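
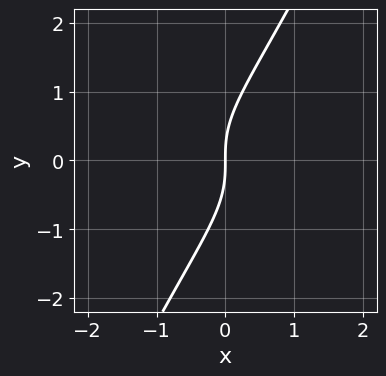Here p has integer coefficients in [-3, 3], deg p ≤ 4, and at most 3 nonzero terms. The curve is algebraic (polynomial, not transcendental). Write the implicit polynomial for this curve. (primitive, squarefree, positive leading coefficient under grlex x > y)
1. The degree is 3 — no degree-2 curve has this shape.
2. Observable constraints: it meets the y-axis at y = 0 (among the integer gridlines); it crosses the x-axis at the gridline x = 0.
3. Fitting integer coefficients to these (and the overall shape) gives p.

2*x*y^2 - y^3 + 2*x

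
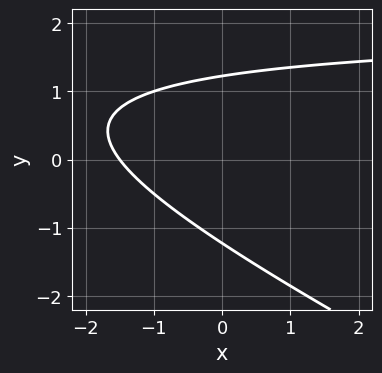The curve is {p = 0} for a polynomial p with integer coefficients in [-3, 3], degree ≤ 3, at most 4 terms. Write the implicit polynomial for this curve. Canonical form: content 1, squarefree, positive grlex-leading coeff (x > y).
(a) Degree: the shape is more complex than any degree-1 curve, so deg p = 2.
(b) Matching integer coefficients to the picture gives p.

x*y + 2*y^2 - 2*x - 3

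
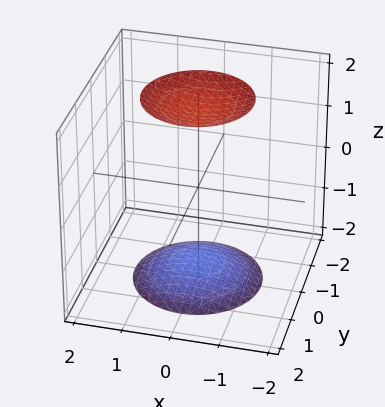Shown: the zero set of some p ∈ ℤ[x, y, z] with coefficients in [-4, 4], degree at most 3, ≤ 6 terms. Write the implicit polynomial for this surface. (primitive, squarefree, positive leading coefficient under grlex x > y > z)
x^2 + y^2 - z^2 + 3

The picture has 2 separate pieces. Treating them together as one polynomial.
deg p = 2. Two sheets facing apart; a quadric.
Symmetries: rotational symmetry about the z-axis ⇒ p depends on x, y only through x² + y²; the z ↦ −z reflection is a symmetry, so z appears only in even powers.
Observable constraints: it misses every integer gridline on the x-axis; a circular section at z = 2 has radius exactly 1.
Solving for integer coefficients yields p as stated.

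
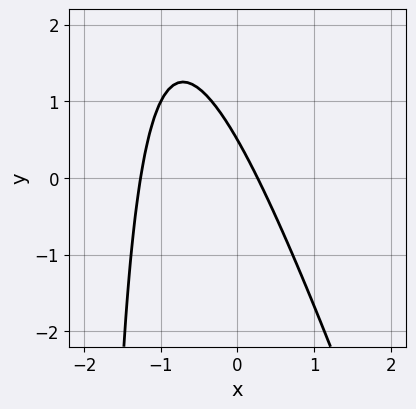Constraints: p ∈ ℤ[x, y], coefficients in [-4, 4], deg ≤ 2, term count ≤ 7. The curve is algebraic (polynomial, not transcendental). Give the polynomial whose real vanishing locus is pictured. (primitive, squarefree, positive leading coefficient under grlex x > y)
3*x^2 + x*y + 3*x + 2*y - 1

(a) Degree: no degree-1 curve has this shape, so deg p = 2.
(b) Matching integer coefficients to the picture gives p.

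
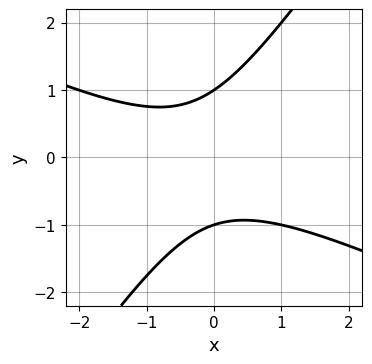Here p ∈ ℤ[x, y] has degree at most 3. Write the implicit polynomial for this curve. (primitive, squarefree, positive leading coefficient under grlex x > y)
2*x^2 + 3*x*y - 3*y^2 + x + 3

First, degree: a generic line meets the curve in up to 2 points, so deg p = 2.
Next, from the visible intercepts: the y-axis gridline crossings are at y ∈ {-1, 1}; the curve avoids every integer x-axis point in the box.
Finally, solving for integer coefficients yields p as stated.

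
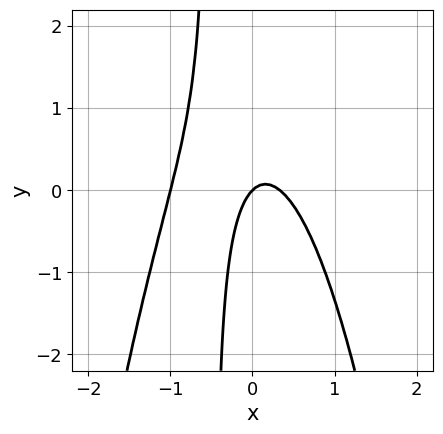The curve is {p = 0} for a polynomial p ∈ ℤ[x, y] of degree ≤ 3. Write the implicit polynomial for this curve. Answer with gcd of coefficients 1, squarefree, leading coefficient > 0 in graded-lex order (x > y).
3*x^3 + 2*x^2 + 2*x*y - x + y

1. Degree: no degree-2 curve has this shape, so deg p = 3.
2. From the visible intercepts: it crosses the y-axis at the gridline y = 0; among the integer gridlines, it crosses the x-axis at x ∈ {-1, 0}.
3. Matching integer coefficients to the picture gives p.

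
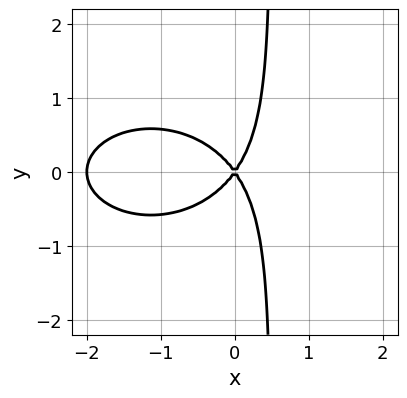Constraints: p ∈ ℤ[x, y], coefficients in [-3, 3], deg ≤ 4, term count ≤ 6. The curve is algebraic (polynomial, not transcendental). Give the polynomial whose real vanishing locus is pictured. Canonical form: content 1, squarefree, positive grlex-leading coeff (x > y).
x^3 + 2*x*y^2 + 2*x^2 - y^2

1. Degree: the shape is more complex than any degree-2 curve, so deg p = 3.
2. Symmetries: the y ↦ −y reflection is a symmetry, so y appears only in even powers.
3. Checking where it meets the axes: one y-axis crossing is at y = 0; the x-axis gridline crossings are at x ∈ {-2, 0}.
4. Matching integer coefficients to the picture gives p.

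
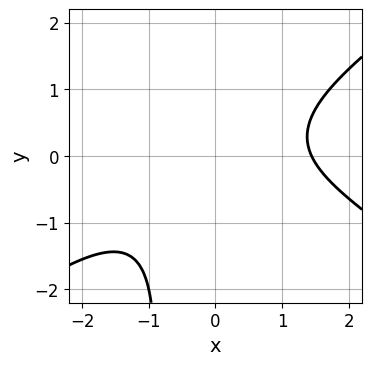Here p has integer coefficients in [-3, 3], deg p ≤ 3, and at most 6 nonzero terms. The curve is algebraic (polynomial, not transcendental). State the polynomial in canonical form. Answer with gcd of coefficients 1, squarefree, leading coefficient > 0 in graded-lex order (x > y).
x^3 - 2*x*y^2 + 2*x*y - 2*y^2 - 3

First, deg p = 3. A generic line meets the curve in up to 3 points.
Then, checking where it meets the axes: it misses every integer gridline on the y-axis.
Finally, solving for integer coefficients yields p as stated.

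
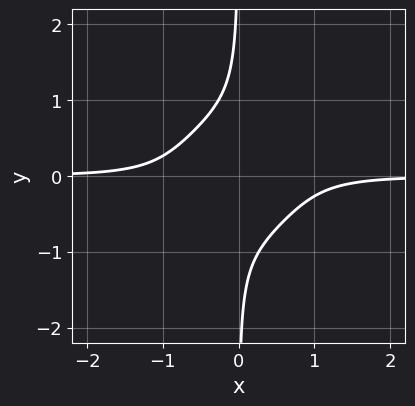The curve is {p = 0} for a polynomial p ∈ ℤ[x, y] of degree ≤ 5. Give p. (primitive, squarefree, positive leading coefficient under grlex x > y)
3*x^3*y - 2*x^2*y^2 + 3*x*y^3 + 1

First, deg p = 4. A generic line meets the curve in up to 4 points.
Next, observable constraints: the curve avoids every integer y-axis point in the box; it misses every integer gridline on the x-axis.
Finally, together with the visible shape, these determine p as stated.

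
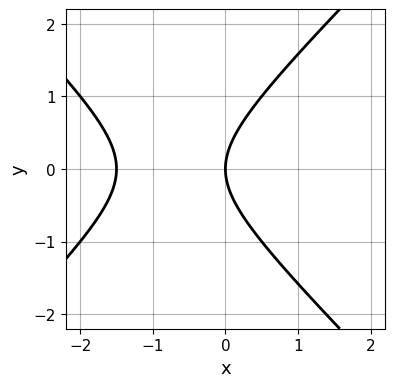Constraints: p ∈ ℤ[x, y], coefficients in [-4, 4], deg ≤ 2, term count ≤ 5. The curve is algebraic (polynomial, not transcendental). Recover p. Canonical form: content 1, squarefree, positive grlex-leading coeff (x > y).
(a) The degree is 2 — no degree-1 curve has this shape.
(b) Symmetries: it's symmetric under y → −y, forcing even powers of y.
(c) Reading off the gridlines: one y-axis crossing is at y = 0; one x-axis crossing is at x = 0.
(d) Fitting integer coefficients to these (and the overall shape) gives p.

2*x^2 - 2*y^2 + 3*x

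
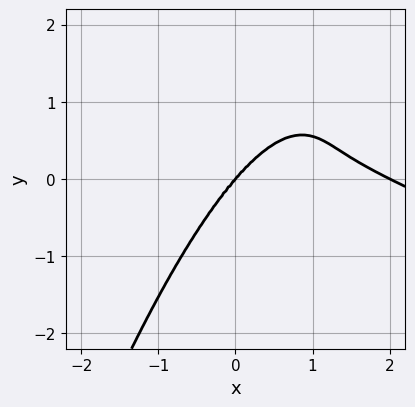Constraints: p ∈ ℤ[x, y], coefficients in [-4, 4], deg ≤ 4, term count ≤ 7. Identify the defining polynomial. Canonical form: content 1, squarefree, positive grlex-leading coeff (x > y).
x^4 + 2*x^3*y - 2*x^3 - 2*x*y^2 + 3*y^3

First, degree: no degree-3 curve has this shape, so deg p = 4.
Then, from the axis intercepts and sections: it crosses the y-axis at the gridline y = 0; among the integer gridlines, it crosses the x-axis at x ∈ {0, 2}.
Finally, assembling these constraints gives the stated polynomial.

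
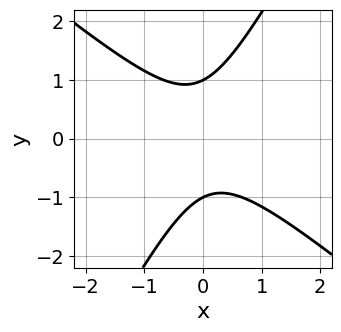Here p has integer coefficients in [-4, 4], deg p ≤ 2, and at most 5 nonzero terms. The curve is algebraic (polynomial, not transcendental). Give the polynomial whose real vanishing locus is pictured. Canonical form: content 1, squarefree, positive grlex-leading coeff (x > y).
3*x^2 + 2*x*y - 2*y^2 + 2

(a) deg p = 2. No degree-1 curve has this shape.
(b) Checking where it meets the axes: the y-axis gridline crossings are at y ∈ {-1, 1}; it misses every integer gridline on the x-axis.
(c) Putting this together gives p.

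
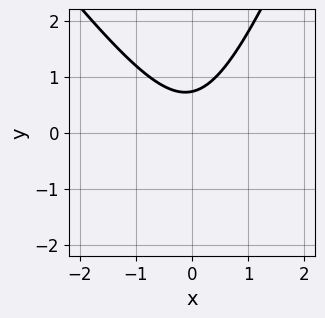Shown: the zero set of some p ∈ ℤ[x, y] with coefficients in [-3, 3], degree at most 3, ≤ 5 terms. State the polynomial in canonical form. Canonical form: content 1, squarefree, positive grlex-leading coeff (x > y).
3*x^2 + x*y - y^2 - 2*y + 2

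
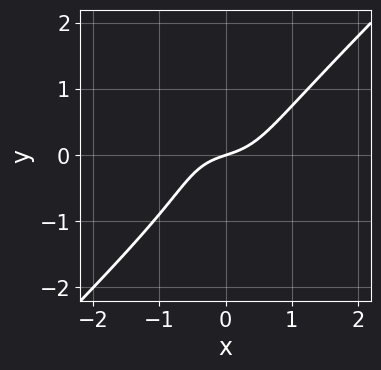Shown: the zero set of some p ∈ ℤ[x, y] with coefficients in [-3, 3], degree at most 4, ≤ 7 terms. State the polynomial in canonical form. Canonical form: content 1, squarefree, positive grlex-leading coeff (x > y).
3*x^3 - 3*y^3 - y^2 + x - 3*y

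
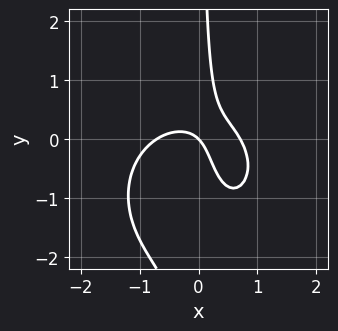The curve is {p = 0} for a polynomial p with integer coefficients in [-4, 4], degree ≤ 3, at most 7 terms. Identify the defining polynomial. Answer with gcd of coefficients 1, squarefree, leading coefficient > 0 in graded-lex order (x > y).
(a) Degree: no degree-2 curve has this shape, so deg p = 3.
(b) Checking where it meets the axes: one x-axis crossing is at x = 0; one y-axis crossing is at y = 0.
(c) Matching integer coefficients to the picture gives p.

2*x^3 + 2*x*y^2 + 3*x*y - x - y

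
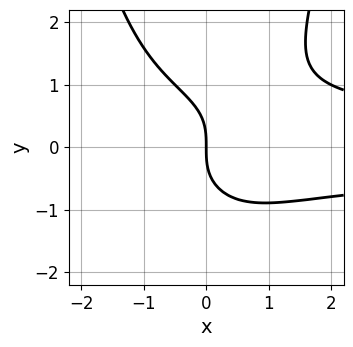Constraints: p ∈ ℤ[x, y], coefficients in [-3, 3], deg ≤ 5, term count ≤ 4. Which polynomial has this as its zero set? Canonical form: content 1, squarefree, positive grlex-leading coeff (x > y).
(a) deg p = 4. No degree-3 curve has this shape.
(b) Observable constraints: it meets the y-axis at y = 0 (among the integer gridlines); one x-axis crossing is at x = 0.
(c) Solving for integer coefficients yields p as stated.

2*x^2*y^2 - 2*y^3 - 3*x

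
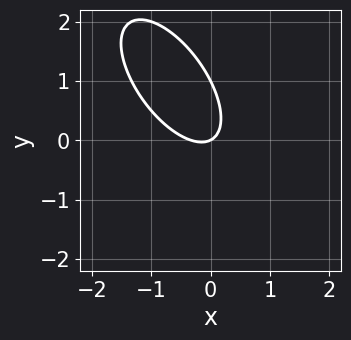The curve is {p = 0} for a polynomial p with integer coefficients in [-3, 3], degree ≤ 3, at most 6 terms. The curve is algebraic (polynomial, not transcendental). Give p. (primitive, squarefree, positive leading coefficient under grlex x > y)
3*x^2 + 3*x*y + 2*y^2 + x - 2*y

First, deg p = 2.
Next, from the axis intercepts and sections: among the integer gridlines, it crosses the y-axis at y ∈ {0, 1}; it meets the x-axis at x = 0 (among the integer gridlines).
Finally, solving for integer coefficients yields p as stated.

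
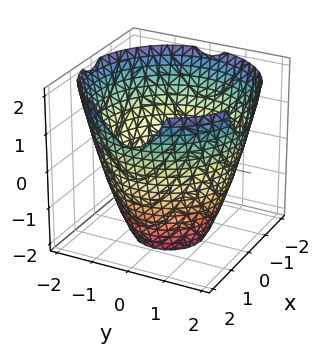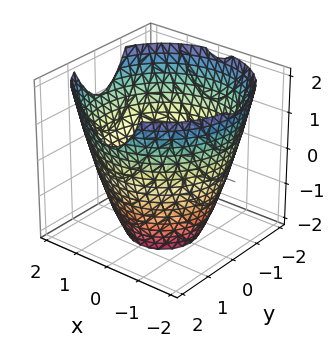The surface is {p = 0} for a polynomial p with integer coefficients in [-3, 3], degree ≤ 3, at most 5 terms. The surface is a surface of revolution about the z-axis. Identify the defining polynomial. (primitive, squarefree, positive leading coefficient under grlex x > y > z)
First, deg p = 2. The shape is more complex than any degree-1 surface.
Next, by symmetry, every cross-section ⟂ z is a circle, so x, y appear only via x² + y².
Then, from the axis intercepts and sections: a circular section at z = 0 has radius between 1 and 2; it misses every integer gridline on the z-axis.
Finally, the integer polynomial consistent with all of this is the stated p.

x^2 + y^2 - z - 3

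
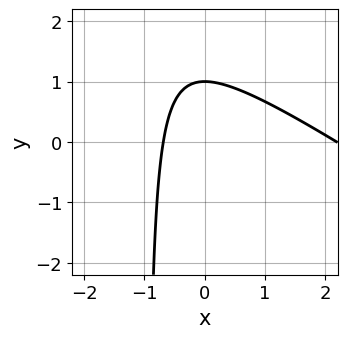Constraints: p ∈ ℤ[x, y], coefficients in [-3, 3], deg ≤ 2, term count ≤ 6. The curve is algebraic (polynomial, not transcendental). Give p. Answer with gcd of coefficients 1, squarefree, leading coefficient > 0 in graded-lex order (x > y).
2*x^2 + 3*x*y - 3*x + 3*y - 3

1. deg p = 2. No degree-1 curve has this shape.
2. From the axis intercepts and sections: one y-axis crossing is at y = 1.
3. These observations pin down the coefficients.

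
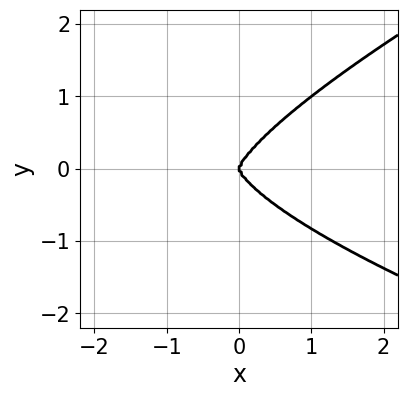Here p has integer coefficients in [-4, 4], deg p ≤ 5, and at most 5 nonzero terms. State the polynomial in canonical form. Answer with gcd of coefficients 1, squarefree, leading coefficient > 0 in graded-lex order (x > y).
x*y^3 - 3*y^4 + 2*x^3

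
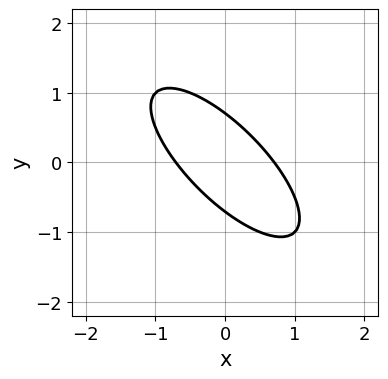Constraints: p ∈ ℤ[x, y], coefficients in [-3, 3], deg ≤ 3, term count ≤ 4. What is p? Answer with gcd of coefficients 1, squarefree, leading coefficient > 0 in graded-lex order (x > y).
2*x^2 + 3*x*y + 2*y^2 - 1

1. The degree is 2 — the shape is more complex than any degree-1 curve.
2. Solving for integer coefficients yields p as stated.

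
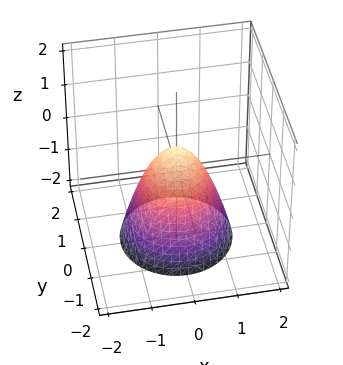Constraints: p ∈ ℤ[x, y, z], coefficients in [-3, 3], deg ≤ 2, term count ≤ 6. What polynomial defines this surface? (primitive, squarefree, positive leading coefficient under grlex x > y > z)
Degree: a generic line meets the surface in up to 2 points, so deg p = 2.
Symmetries: rotational symmetry about the z-axis ⇒ p depends on x, y only through x² + y².
Reading off the gridlines: a circular section at z = 0 has radius between 0 and 1.
Solving for integer coefficients yields p as stated.

3*x^2 + 3*y^2 + 2*z - 1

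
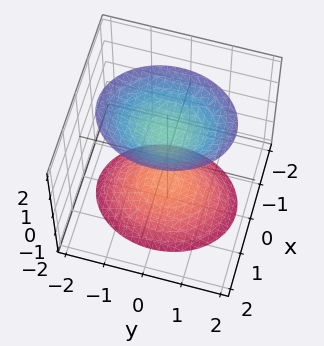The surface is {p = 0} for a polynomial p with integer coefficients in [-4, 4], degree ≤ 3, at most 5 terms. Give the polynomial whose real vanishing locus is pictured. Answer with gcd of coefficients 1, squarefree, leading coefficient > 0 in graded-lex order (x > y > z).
First, the picture has 2 separate pieces.
Next, deg p = 2.
Next, symmetries: mirror symmetry x ↦ −x ⇒ only even powers of x; it's symmetric under y → −y, forcing even powers of y; mirror symmetry z ↦ −z ⇒ only even powers of z.
Then, from the axis intercepts and sections: no x-intercept at any integer in the box; no y-intercept at any integer in the box.
Finally, the integer polynomial consistent with all of this is the stated p.

3*x^2 + 2*y^2 - 2*z^2 + 3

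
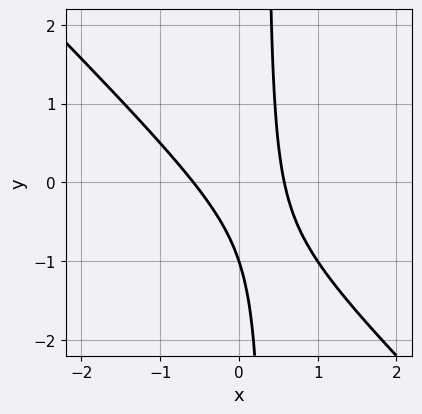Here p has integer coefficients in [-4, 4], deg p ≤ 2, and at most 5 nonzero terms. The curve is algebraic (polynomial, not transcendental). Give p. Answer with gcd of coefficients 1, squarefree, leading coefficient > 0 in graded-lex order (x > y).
3*x^2 + 3*x*y - y - 1

First, degree: no degree-1 curve has this shape, so deg p = 2.
Next, reading off the gridlines: it meets the y-axis at y = -1 (among the integer gridlines).
Finally, putting this together gives p.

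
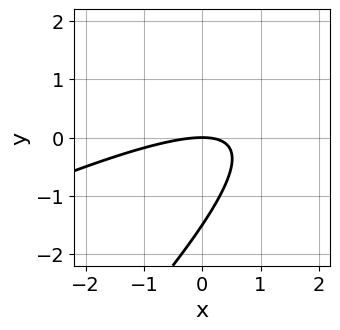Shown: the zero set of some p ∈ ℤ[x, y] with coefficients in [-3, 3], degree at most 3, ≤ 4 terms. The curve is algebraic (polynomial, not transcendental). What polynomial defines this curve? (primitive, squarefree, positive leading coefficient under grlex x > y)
(a) Degree: the shape is more complex than any degree-1 curve, so deg p = 2.
(b) Against the integer gridlines: one x-axis crossing is at x = 0; it meets the y-axis at y = 0 (among the integer gridlines).
(c) Assembling these constraints gives the stated polynomial.

x^2 - 3*x*y + 2*y^2 + 3*y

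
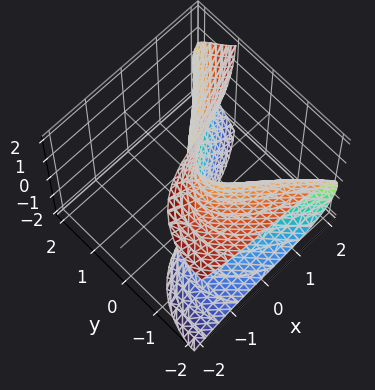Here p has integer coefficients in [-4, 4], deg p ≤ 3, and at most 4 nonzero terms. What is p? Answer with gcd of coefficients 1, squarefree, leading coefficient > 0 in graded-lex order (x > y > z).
1. The degree is 3 — the shape is more complex than any degree-2 surface.
2. Reading off the gridlines: one x-axis crossing is at x = 0; one y-axis crossing is at y = 0; every point of the z-axis in the box is on the surface.
3. These observations pin down the coefficients.

x^3 - 3*y*z^2 - 3*y^2 + 3*x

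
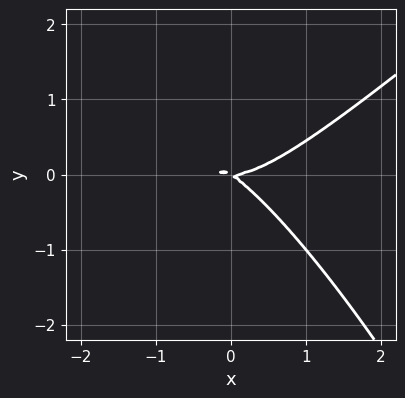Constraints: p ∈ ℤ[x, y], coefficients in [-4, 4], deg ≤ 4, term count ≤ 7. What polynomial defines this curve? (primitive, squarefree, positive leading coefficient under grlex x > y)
2*x^3 - 2*x*y^2 - y^3 - 2*x*y - 3*y^2

deg p = 3.
Against the integer gridlines: one y-axis crossing is at y = 0; it meets the x-axis at x = 0 (among the integer gridlines).
Together with the visible shape, these determine p as stated.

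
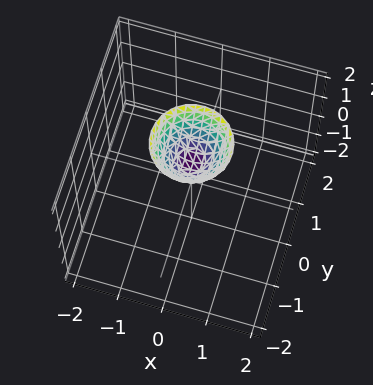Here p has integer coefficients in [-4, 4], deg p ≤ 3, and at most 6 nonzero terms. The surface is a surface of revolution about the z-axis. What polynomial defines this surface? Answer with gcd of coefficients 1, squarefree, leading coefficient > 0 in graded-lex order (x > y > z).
3*x^2 + 3*y^2 - 2*z + 2

(a) Degree: a generic line meets the surface in up to 2 points, so deg p = 2.
(b) By symmetry, the z-axis is an axis of rotation, so x and y enter only as x² + y².
(c) Checking where it meets the axes: the surface avoids every integer y-axis point in the box; one z-axis crossing is at z = 1.
(d) Together with the visible shape, these determine p as stated.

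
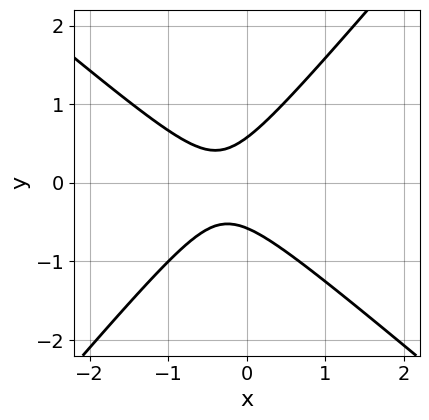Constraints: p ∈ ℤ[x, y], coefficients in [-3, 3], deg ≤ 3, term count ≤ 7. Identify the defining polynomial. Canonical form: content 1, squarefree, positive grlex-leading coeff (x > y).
(a) deg p = 2.
(b) Observable constraints: the curve avoids every integer x-axis point in the box.
(c) These observations pin down the coefficients.

3*x^2 + x*y - 3*y^2 + 2*x + 1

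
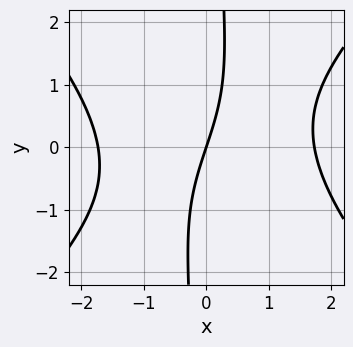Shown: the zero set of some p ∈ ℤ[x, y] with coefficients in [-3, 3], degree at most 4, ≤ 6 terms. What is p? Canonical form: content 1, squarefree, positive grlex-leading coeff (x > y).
Degree: a generic line meets the curve in up to 3 points, so deg p = 3.
Against the integer gridlines: it crosses the x-axis at the gridline x = 0; it meets the y-axis at y = 0 (among the integer gridlines).
Putting this together gives p.

x^3 - x*y^2 - 3*x + y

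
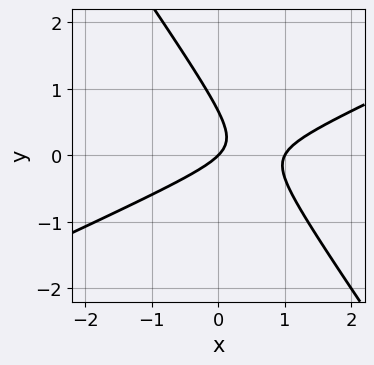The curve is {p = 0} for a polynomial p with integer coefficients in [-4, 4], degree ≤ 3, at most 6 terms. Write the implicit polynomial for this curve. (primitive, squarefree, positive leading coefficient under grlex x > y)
2*x^2 - 3*x*y - 3*y^2 - 2*x + 2*y

1. Degree: no degree-1 curve has this shape, so deg p = 2.
2. Observable constraints: the x-axis gridline crossings are at x ∈ {0, 1}; one y-axis crossing is at y = 0.
3. Together with the visible shape, these determine p as stated.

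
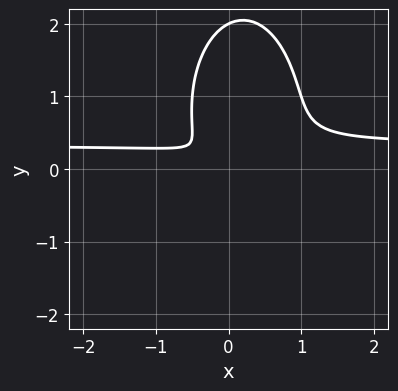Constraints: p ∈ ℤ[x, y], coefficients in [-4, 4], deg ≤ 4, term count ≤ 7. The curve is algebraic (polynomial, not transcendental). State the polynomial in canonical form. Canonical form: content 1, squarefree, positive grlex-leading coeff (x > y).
First, the degree is 3 — the shape is more complex than any degree-2 curve.
Then, checking where it meets the axes: it meets the y-axis at y = 2 (among the integer gridlines).
Finally, these observations pin down the coefficients.

3*x^2*y + y^3 - x^2 - x*y - 2*y^2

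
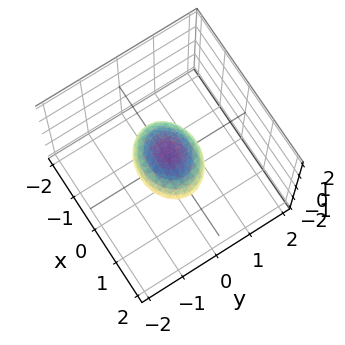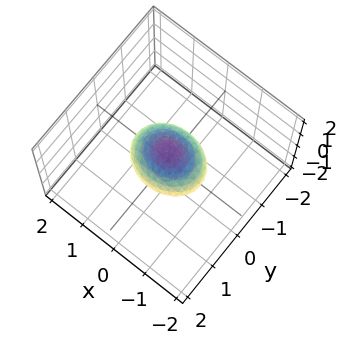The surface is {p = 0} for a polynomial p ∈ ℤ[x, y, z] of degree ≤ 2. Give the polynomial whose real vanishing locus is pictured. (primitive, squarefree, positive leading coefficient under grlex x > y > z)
2*x^2 + 3*y^2 + 3*z^2 - 2

Degree: a closed, bounded, convex surface; a quadric, so deg p = 2.
Symmetries: mirror symmetry x ↦ −x ⇒ only even powers of x; it's symmetric under z → −z, forcing even powers of z; it's symmetric under y → −y, forcing even powers of y.
Observable constraints: the x-axis gridline crossings are at x ∈ {-1, 1}.
Assembling these constraints gives the stated polynomial.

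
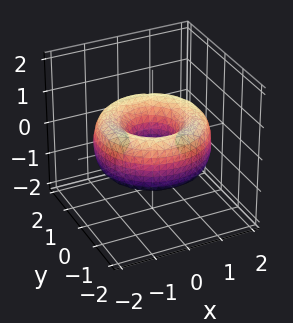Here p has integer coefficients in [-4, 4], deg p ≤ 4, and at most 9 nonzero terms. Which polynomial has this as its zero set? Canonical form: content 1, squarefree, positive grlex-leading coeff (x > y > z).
deg p = 4. The shape is more complex than any degree-3 surface.
Symmetries: the surface is invariant under rotation about z: p = q(x² + y², z).
From the visible intercepts: a circular section at z = 0 has radius between 0 and 1; the surface avoids every integer z-axis point in the box.
Solving for integer coefficients yields p as stated.

x^4 + 2*x^2*y^2 + y^4 - 3*x^2 - 3*y^2 + 2*z^2 + 1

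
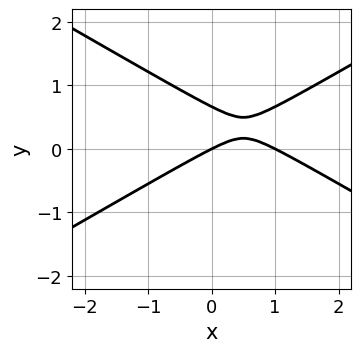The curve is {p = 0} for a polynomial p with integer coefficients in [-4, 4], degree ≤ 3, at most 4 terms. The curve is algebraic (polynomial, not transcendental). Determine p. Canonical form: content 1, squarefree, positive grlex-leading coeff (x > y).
x^2 - 3*y^2 - x + 2*y

(a) Degree: the shape is more complex than any degree-1 curve, so deg p = 2.
(b) Observable constraints: it meets the y-axis at y = 0 (among the integer gridlines); the x-axis gridline crossings are at x ∈ {0, 1}.
(c) Putting this together gives p.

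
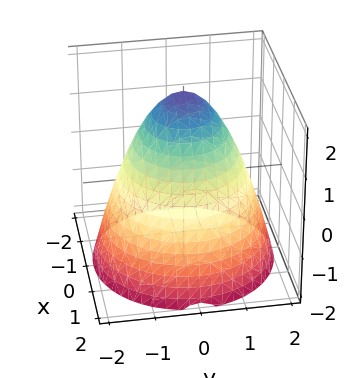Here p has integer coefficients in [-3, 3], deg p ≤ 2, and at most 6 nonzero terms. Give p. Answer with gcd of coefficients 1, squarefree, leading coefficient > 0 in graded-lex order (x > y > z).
x^2 + y^2 + z - 2

First, the degree is 2 — the shape is more complex than any degree-1 surface.
Next, by symmetry, every cross-section ⟂ z is a circle, so x, y appear only via x² + y².
Next, checking where it meets the axes: a circular section at z = 1 has radius exactly 1; one z-axis crossing is at z = 2.
Finally, together with the visible shape, these determine p as stated.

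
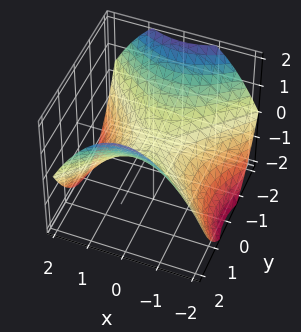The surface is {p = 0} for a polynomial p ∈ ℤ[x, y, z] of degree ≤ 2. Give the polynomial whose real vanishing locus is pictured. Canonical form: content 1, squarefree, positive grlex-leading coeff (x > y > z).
x^2 - y^2 + 2*z

First, degree: a saddle surface; a quadric, so deg p = 2.
Next, symmetries: the x ↦ −x reflection is a symmetry, so x appears only in even powers; the y ↦ −y reflection is a symmetry, so y appears only in even powers.
Then, from the visible intercepts: it meets the y-axis at y = 0 (among the integer gridlines); it crosses the z-axis at the gridline z = 0.
Finally, the integer polynomial consistent with all of this is the stated p.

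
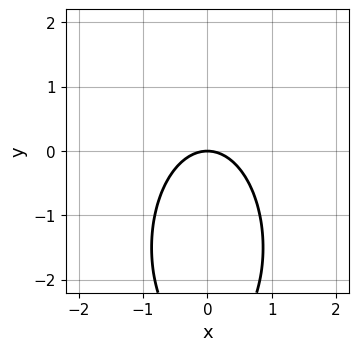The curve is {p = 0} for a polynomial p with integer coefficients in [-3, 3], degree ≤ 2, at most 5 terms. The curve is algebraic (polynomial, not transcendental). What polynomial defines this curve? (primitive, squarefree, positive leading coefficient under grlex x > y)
3*x^2 + y^2 + 3*y

1. deg p = 2. The shape is more complex than any degree-1 curve.
2. Symmetries: mirror symmetry x ↦ −x ⇒ only even powers of x.
3. Checking where it meets the axes: it crosses the x-axis at the gridline x = 0; it meets the y-axis at y = 0 (among the integer gridlines).
4. Assembling these constraints gives the stated polynomial.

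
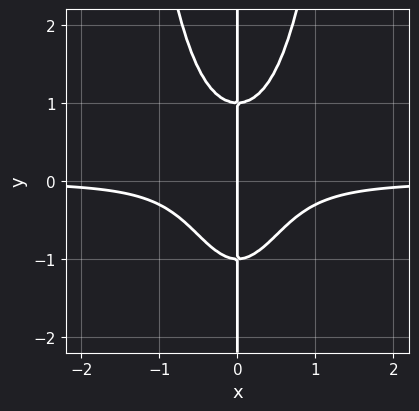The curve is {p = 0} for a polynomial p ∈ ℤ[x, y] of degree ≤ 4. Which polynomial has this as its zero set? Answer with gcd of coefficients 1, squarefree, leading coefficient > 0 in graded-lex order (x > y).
3*x^3*y - x*y^2 + x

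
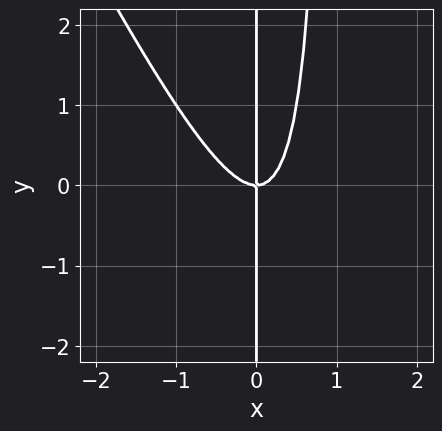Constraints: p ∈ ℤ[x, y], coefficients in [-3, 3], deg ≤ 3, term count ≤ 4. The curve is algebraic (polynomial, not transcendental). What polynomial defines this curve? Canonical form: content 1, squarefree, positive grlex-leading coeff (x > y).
2*x^3 + x^2*y - x*y

(a) deg p = 3. No degree-2 curve has this shape.
(b) Against the integer gridlines: it meets the x-axis at x = 0 (among the integer gridlines); the visible y-axis segment lies entirely on the curve.
(c) Solving for integer coefficients yields p as stated.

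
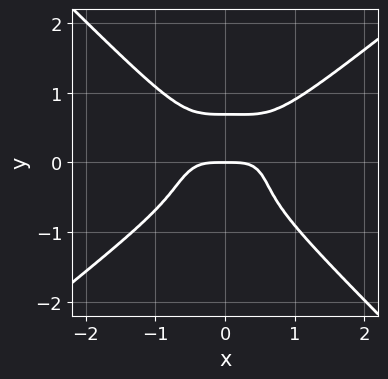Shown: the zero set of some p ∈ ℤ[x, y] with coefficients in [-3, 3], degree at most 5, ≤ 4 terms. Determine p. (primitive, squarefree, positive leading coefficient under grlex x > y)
First, the degree is 4 — a generic line meets the curve in up to 4 points.
Then, from the visible intercepts: it meets the x-axis at x = 0 (among the integer gridlines); it meets the y-axis at y = 0 (among the integer gridlines).
Finally, matching integer coefficients to the picture gives p.

2*x^4 - x^3*y - 3*y^4 + y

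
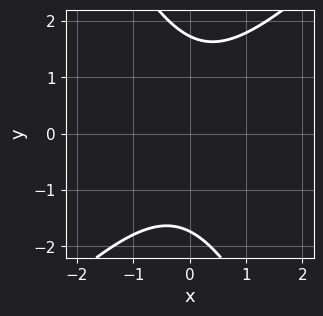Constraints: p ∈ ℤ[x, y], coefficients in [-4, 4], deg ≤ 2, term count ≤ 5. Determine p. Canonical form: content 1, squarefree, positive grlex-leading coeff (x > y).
2*x^2 - x*y - y^2 + 3

First, deg p = 2.
Next, observable constraints: no x-intercept at any integer in the box.
Finally, these observations pin down the coefficients.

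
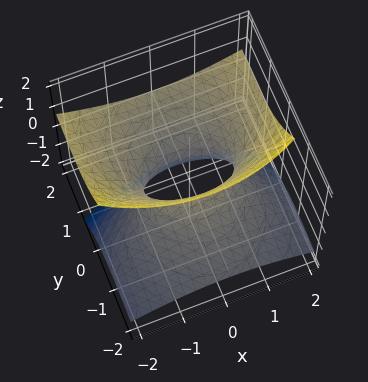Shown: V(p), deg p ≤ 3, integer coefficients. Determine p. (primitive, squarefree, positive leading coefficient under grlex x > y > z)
(a) Degree: the shape is more complex than any degree-1 surface, so deg p = 2.
(b) Against the integer gridlines: the x-axis gridline crossings are at x ∈ {-1, 1}; the y-axis gridline crossings are at y ∈ {-1, 1}; no z-intercept at any integer in the box.
(c) These observations pin down the coefficients.

x^2 + y^2 - 3*y*z - 2*z^2 - 1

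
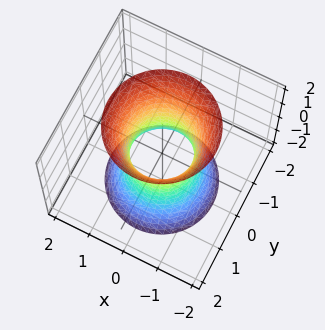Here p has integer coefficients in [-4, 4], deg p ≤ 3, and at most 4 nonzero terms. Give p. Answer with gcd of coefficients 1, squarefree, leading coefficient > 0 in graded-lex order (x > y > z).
deg p = 2. An hourglass — one-sheet hyperboloid; a quadric.
Symmetry: the surface is invariant under rotation about z: p = q(x² + y², z); the z ↦ −z reflection is a symmetry, so z appears only in even powers.
From the axis intercepts and sections: a circular section at z = -2 has radius between 1 and 2; it misses every integer gridline on the z-axis.
Putting this together gives p.

3*x^2 + 3*y^2 - z^2 - 2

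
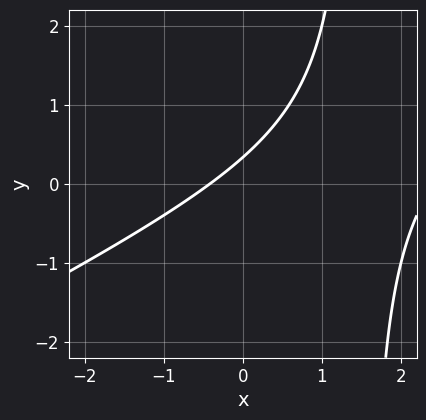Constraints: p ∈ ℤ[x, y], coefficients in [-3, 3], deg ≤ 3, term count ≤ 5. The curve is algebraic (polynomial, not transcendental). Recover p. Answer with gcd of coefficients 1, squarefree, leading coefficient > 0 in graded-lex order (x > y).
First, the degree is 2 — a generic line meets the curve in up to 2 points.
Finally, matching integer coefficients to the picture gives p.

x^2 - 2*x*y - 2*x + 3*y - 1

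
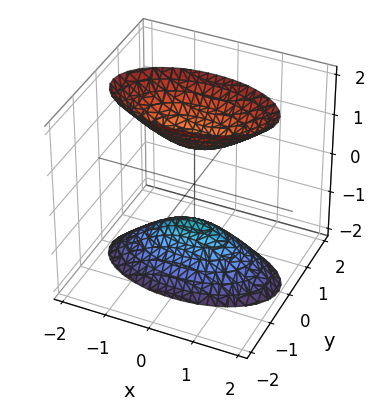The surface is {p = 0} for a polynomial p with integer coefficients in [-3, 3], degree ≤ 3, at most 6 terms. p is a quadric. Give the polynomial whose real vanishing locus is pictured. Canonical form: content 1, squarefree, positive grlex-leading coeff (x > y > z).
x^2 + 3*y^2 - z^2 + 1

There are 2 components.
Degree: two sheets facing apart; a quadric, so deg p = 2.
Symmetries: it's symmetric under y → −y, forcing even powers of y; the z ↦ −z reflection is a symmetry, so z appears only in even powers; mirror symmetry x ↦ −x ⇒ only even powers of x.
Reading off the gridlines: the surface avoids every integer x-axis point in the box; the z-axis gridline crossings are at z ∈ {-1, 1}.
These observations pin down the coefficients.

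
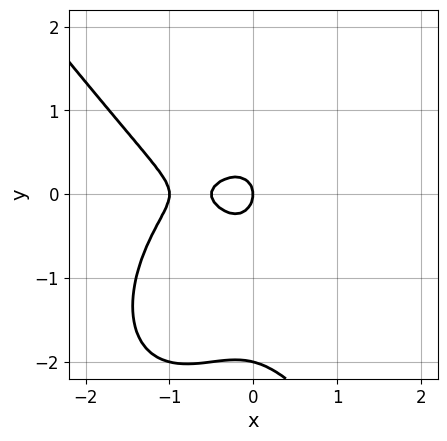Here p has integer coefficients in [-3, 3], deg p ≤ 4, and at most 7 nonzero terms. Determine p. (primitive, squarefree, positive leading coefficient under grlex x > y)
2*x^3 + y^3 + 3*x^2 + 2*y^2 + x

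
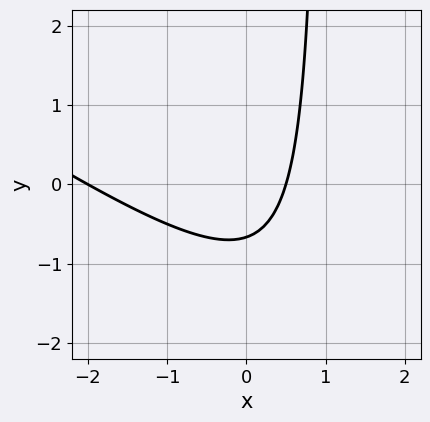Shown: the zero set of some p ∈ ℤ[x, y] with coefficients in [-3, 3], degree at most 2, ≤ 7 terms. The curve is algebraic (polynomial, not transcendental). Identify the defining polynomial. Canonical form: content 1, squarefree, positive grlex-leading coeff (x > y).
(a) The degree is 2 — a generic line meets the curve in up to 2 points.
(b) From the axis intercepts and sections: it meets the x-axis at x = -2 (among the integer gridlines).
(c) Matching integer coefficients to the picture gives p.

2*x^2 + 3*x*y + 3*x - 3*y - 2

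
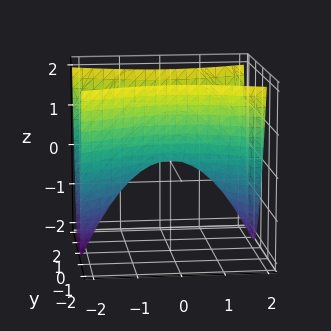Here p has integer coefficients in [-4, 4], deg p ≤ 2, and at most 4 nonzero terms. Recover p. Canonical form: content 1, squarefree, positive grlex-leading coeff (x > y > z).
x^2 - 3*y^2 + 2*z

1. deg p = 2.
2. Symmetries: it's symmetric under x → −x, forcing even powers of x; the y ↦ −y reflection is a symmetry, so y appears only in even powers.
3. From the axis intercepts and sections: it crosses the y-axis at the gridline y = 0; it meets the z-axis at z = 0 (among the integer gridlines).
4. Solving for integer coefficients yields p as stated.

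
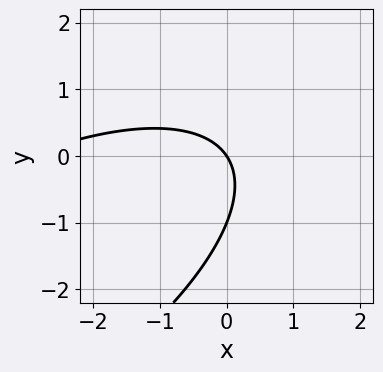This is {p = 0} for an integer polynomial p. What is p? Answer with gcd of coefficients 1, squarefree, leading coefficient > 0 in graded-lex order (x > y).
(a) deg p = 2.
(b) Observable constraints: the y-axis gridline crossings are at y ∈ {-1, 0}; it crosses the x-axis at the gridline x = 0.
(c) Together with the visible shape, these determine p as stated.

x^2 - 2*x*y + 2*y^2 + 3*x + 2*y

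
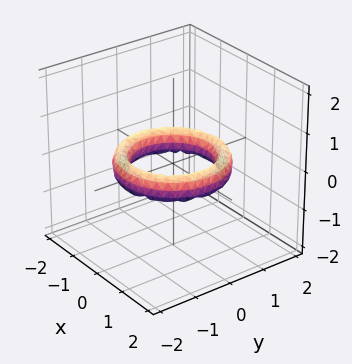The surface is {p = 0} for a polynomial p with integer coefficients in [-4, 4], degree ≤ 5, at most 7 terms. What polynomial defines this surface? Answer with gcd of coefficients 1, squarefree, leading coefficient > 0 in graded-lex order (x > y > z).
deg p = 4. The shape is more complex than any degree-3 surface.
Symmetry: the z-axis is an axis of rotation, so x and y enter only as x² + y².
Reading off the gridlines: the y-axis gridline crossings are at y ∈ {-1, 1}; a circular section at z = 0 has radius exactly 1.
Together with the visible shape, these determine p as stated. Check: (1, 0, 0) on the x-axis lies on the surface, and p(1, 0, 0) = 0. ✓

x^4 + 2*x^2*y^2 + y^4 - 3*x^2 - 3*y^2 + 2*z^2 + 2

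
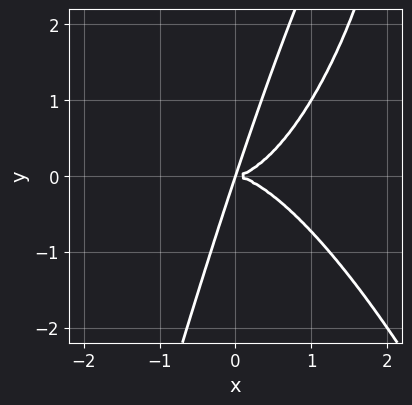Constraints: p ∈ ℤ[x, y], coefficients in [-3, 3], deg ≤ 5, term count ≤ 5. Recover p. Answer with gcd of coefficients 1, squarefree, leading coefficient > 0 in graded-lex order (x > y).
1. The degree is 4 — no degree-3 curve has this shape.
2. Reading off the gridlines: it crosses the x-axis at the gridline x = 0; it meets the y-axis at y = 0 (among the integer gridlines).
3. The integer polynomial consistent with all of this is the stated p.

2*x^4 - 3*x*y^2 + y^3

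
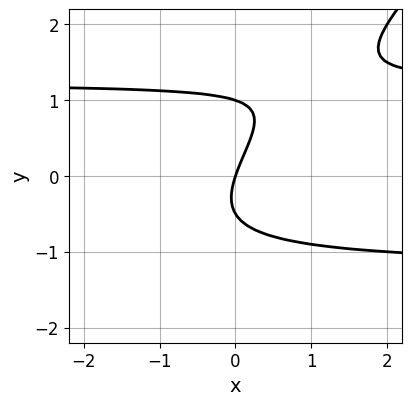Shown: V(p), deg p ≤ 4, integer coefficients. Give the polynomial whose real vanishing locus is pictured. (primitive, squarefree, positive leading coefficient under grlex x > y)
deg p = 3.
Reading off the gridlines: it meets the x-axis at x = 0 (among the integer gridlines); the y-axis gridline crossings are at y ∈ {0, 1}.
Matching integer coefficients to the picture gives p.

2*x*y^2 - 2*y^3 + y^2 - 3*x + y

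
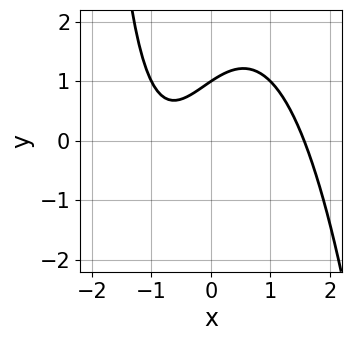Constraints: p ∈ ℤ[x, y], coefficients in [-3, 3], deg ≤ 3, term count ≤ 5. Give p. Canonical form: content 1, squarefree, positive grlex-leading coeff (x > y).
2*x^3 + x*y - 3*x + 3*y - 3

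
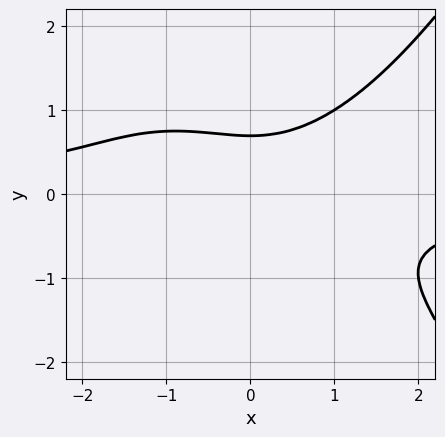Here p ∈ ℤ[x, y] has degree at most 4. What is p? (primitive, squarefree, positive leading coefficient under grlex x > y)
Degree: the shape is more complex than any degree-3 curve, so deg p = 4.
Reading off the gridlines: the curve avoids every integer x-axis point in the box.
Assembling these constraints gives the stated polynomial.

x^3*y - 3*y^3 + x^2 + 1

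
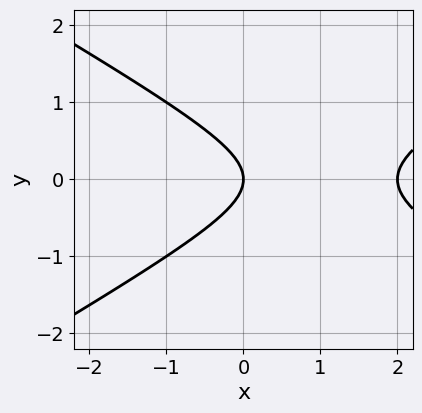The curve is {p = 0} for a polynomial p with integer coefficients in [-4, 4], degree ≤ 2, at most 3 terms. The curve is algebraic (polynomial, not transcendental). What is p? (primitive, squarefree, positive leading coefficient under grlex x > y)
x^2 - 3*y^2 - 2*x

First, deg p = 2.
Then, symmetries: mirror symmetry y ↦ −y ⇒ only even powers of y.
Then, observable constraints: it crosses the y-axis at the gridline y = 0; among the integer gridlines, it crosses the x-axis at x ∈ {0, 2}.
Finally, putting this together gives p.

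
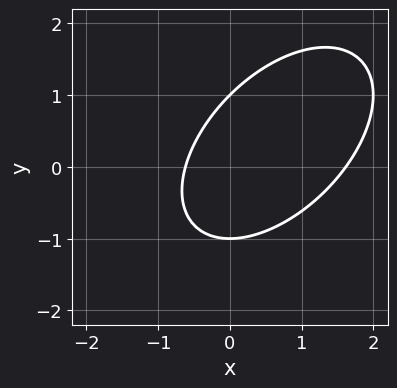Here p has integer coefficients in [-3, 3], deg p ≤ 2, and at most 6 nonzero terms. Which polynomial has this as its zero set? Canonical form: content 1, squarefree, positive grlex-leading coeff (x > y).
1. Degree: no degree-1 curve has this shape, so deg p = 2.
2. From the axis intercepts and sections: among the integer gridlines, it crosses the y-axis at y ∈ {-1, 1}.
3. Matching integer coefficients to the picture gives p.

x^2 - x*y + y^2 - x - 1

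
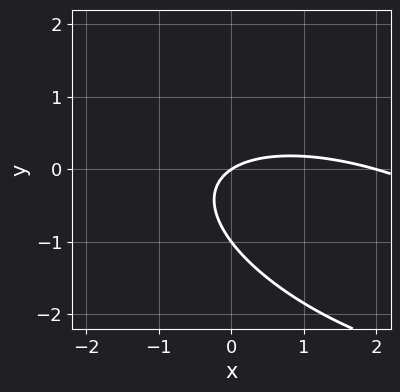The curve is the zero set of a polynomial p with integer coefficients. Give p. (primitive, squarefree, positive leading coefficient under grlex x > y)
First, the degree is 2 — no degree-1 curve has this shape.
Then, against the integer gridlines: the x-axis gridline crossings are at x ∈ {0, 2}; among the integer gridlines, it crosses the y-axis at y ∈ {-1, 0}.
Finally, the integer polynomial consistent with all of this is the stated p.

x^2 + 2*x*y + 3*y^2 - 2*x + 3*y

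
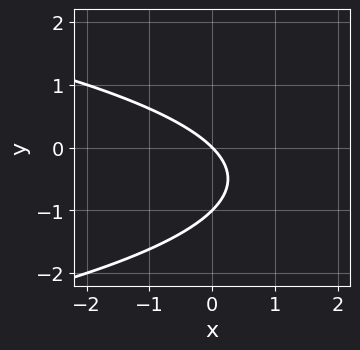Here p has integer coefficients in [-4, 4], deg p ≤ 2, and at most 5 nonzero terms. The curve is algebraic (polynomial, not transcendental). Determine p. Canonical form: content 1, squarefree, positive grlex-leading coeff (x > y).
First, degree: a generic line meets the curve in up to 2 points, so deg p = 2.
Next, from the visible intercepts: one x-axis crossing is at x = 0; among the integer gridlines, it crosses the y-axis at y ∈ {-1, 0}.
Finally, these observations pin down the coefficients.

y^2 + x + y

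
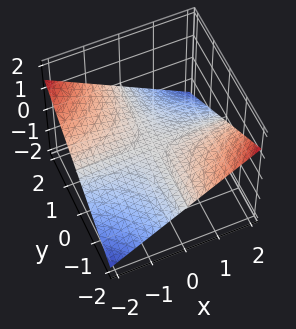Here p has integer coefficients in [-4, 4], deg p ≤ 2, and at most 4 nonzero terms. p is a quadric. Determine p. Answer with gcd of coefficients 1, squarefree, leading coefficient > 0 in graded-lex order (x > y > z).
x*y + 3*z

Degree: a saddle surface; a quadric, so deg p = 2.
From the visible intercepts: the visible x-axis segment lies entirely on the surface; it crosses the z-axis at the gridline z = 0; the visible y-axis segment lies entirely on the surface.
Putting this together gives p.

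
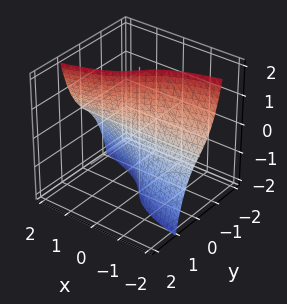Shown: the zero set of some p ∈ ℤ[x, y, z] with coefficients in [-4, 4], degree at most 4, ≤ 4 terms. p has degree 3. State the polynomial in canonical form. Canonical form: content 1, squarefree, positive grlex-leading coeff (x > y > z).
2*y^3 - x*z + 2*y

First, deg p = 3. The shape is more complex than any degree-2 surface.
Then, checking where it meets the axes: it crosses the y-axis at the gridline y = 0; every point of the x-axis in the box is on the surface.
Finally, putting this together gives p. Check: (0, 0, 1) on the z-axis lies on the surface, and p(0, 0, 1) = 0. ✓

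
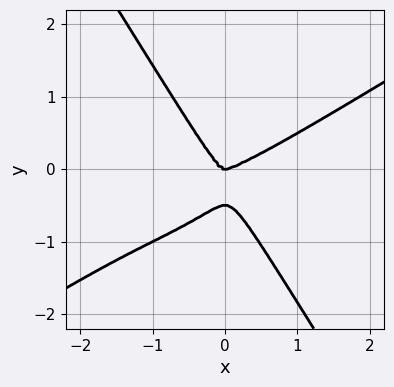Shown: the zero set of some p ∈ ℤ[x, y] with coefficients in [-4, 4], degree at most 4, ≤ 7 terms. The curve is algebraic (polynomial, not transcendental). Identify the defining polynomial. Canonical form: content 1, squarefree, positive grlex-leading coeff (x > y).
x^4 - 3*x^3*y + 3*x^2*y^2 - 2*y^4 - y^3

1. The degree is 4 — a generic line meets the curve in up to 4 points.
2. From the visible intercepts: it crosses the x-axis at the gridline x = 0; it meets the y-axis at y = 0 (among the integer gridlines).
3. Solving for integer coefficients yields p as stated.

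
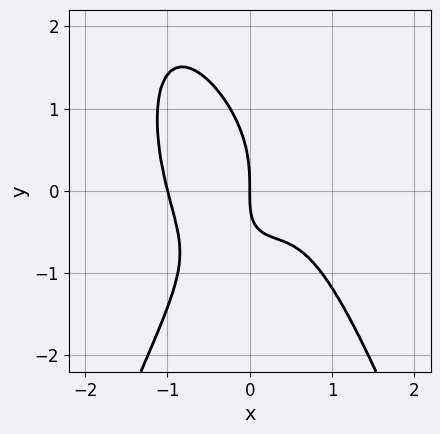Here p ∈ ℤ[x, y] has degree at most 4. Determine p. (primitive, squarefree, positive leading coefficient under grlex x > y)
3*x^4 + y^3 - x^2 + 2*x*y + 2*x

(a) deg p = 4. No degree-3 curve has this shape.
(b) From the visible intercepts: among the integer gridlines, it crosses the x-axis at x ∈ {-1, 0}; it crosses the y-axis at the gridline y = 0.
(c) Assembling these constraints gives the stated polynomial.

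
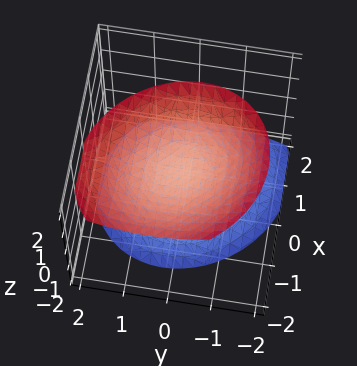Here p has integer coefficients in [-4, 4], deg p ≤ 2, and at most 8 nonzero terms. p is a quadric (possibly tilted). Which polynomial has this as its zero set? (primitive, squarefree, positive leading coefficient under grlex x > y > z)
3*x^2 + x*y + 2*x*z + 3*y^2 - 3*z^2 + 2

First, I count 2 distinct pieces. Treating them together as one polynomial.
Next, the degree is 2 — no degree-1 surface has this shape.
Next, reading off the gridlines: the surface avoids every integer y-axis point in the box; no x-intercept at any integer in the box.
Finally, these observations pin down the coefficients.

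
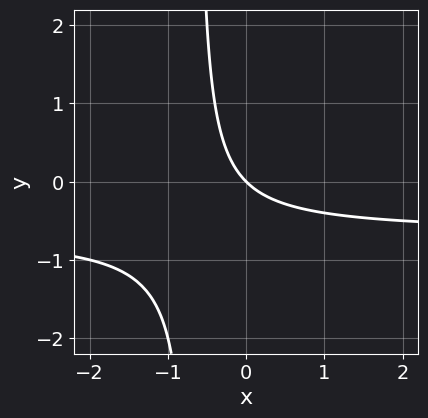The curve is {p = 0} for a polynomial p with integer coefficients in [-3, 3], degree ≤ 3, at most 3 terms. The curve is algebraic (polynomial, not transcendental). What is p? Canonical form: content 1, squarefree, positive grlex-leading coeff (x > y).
(a) The degree is 2 — the shape is more complex than any degree-1 curve.
(b) From the axis intercepts and sections: it meets the y-axis at y = 0 (among the integer gridlines); it crosses the x-axis at the gridline x = 0.
(c) Putting this together gives p.

3*x*y + 2*x + 2*y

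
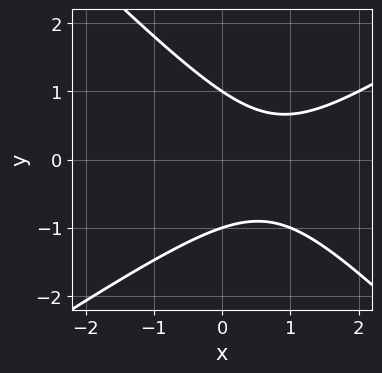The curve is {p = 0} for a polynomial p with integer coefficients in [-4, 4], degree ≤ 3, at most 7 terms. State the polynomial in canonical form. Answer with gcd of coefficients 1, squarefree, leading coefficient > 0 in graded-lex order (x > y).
1. The degree is 2 — a generic line meets the curve in up to 2 points.
2. Reading off the gridlines: the curve avoids every integer x-axis point in the box; among the integer gridlines, it crosses the y-axis at y ∈ {-1, 1}.
3. Assembling these constraints gives the stated polynomial.

2*x^2 - x*y - 3*y^2 - 3*x + 3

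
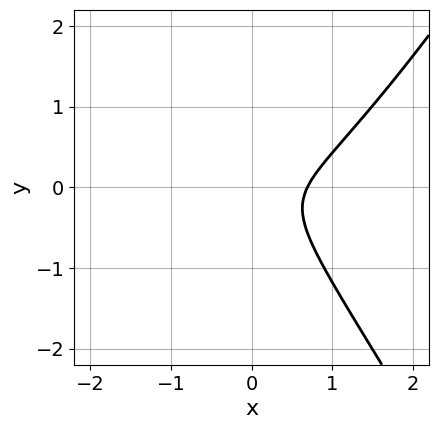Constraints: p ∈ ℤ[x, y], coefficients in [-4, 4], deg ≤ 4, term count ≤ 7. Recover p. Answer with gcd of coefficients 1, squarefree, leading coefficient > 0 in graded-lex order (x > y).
1. The degree is 3 — no degree-2 curve has this shape.
2. Reading off the gridlines: no y-intercept at any integer in the box.
3. Solving for integer coefficients yields p as stated.

3*x^3 - x*y^2 - 3*x*y - 3*y^2 - 1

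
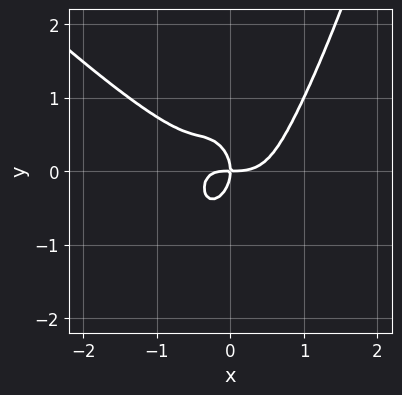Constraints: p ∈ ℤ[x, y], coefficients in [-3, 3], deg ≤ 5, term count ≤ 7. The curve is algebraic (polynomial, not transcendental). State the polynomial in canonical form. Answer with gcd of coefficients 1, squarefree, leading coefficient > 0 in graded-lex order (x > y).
3*x^4 + 3*x^3*y - 2*x^2*y - 2*y^3 - 2*x*y

(a) deg p = 4.
(b) Reading off the gridlines: it crosses the y-axis at the gridline y = 0; it meets the x-axis at x = 0 (among the integer gridlines).
(c) Assembling these constraints gives the stated polynomial.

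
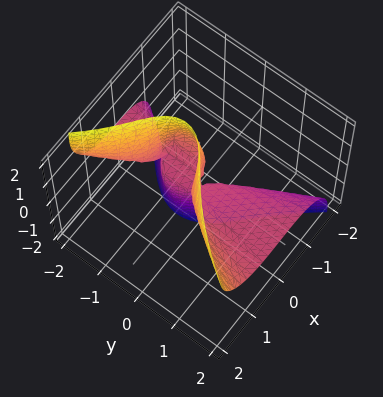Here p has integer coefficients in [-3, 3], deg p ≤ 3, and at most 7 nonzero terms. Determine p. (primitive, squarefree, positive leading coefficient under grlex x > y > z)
First, deg p = 3. No degree-2 surface has this shape.
Next, checking where it meets the axes: every point of the y-axis in the box is on the surface; every point of the z-axis in the box is on the surface; one x-axis crossing is at x = 0.
Finally, the integer polynomial consistent with all of this is the stated p.

3*x^3 + 2*x*z^2 - 3*y^2*z - x*z - 3*y*z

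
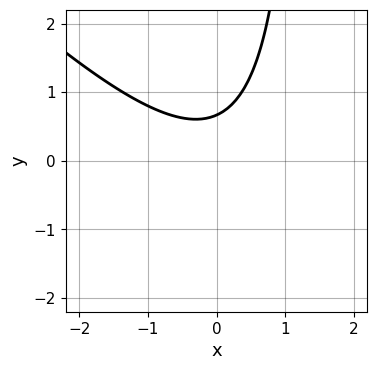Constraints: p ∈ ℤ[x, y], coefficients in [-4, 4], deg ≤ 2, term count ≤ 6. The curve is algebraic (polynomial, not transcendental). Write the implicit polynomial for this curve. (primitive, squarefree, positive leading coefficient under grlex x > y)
First, deg p = 2. No degree-1 curve has this shape.
Next, observable constraints: the curve avoids every integer x-axis point in the box.
Finally, solving for integer coefficients yields p as stated.

2*x^2 + 2*x*y - 3*y + 2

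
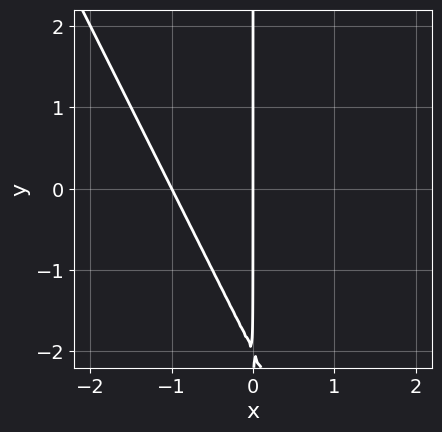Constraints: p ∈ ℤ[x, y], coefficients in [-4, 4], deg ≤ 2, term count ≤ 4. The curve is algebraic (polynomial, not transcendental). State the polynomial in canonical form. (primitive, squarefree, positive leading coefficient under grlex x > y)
2*x^2 + x*y + 2*x

(a) The degree is 2 — a generic line meets the curve in up to 2 points.
(b) Reading off the gridlines: among the integer gridlines, it crosses the x-axis at x ∈ {-1, 0}; every point of the y-axis in the box is on the curve.
(c) Solving for integer coefficients yields p as stated.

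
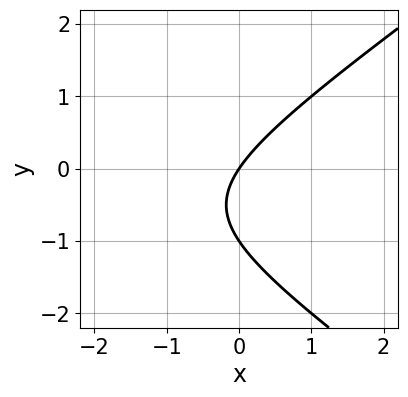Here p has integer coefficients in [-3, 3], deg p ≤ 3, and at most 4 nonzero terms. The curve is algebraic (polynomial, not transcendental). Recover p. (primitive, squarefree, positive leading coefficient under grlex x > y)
x^2 - 2*y^2 + 3*x - 2*y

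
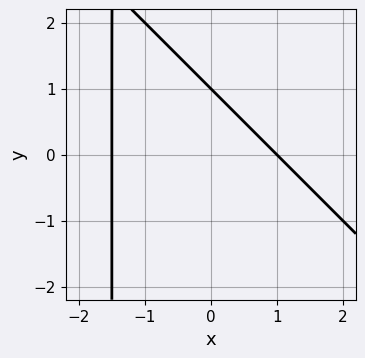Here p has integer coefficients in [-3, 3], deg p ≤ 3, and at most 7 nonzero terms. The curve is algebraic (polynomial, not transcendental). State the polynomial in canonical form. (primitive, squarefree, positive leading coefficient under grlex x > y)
2*x^2 + 2*x*y + x + 3*y - 3

The degree is 2 — a generic line meets the curve in up to 2 points.
Observable constraints: one y-axis crossing is at y = 1; one x-axis crossing is at x = 1.
Fitting integer coefficients to these (and the overall shape) gives p.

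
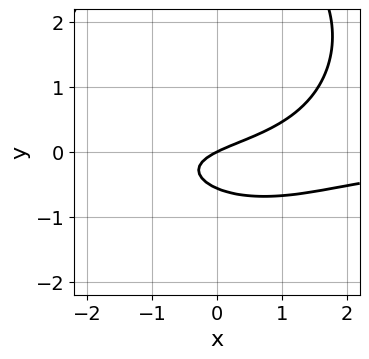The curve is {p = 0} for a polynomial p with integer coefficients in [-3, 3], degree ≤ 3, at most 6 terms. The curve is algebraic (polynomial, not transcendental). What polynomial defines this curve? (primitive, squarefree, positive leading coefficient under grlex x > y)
x^2*y + y^3 - 3*y^2 + x - 2*y

First, the degree is 3 — the shape is more complex than any degree-2 curve.
Then, reading off the gridlines: one x-axis crossing is at x = 0; one y-axis crossing is at y = 0.
Finally, matching integer coefficients to the picture gives p.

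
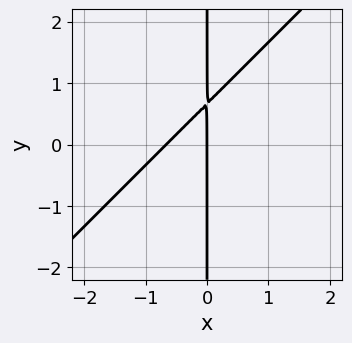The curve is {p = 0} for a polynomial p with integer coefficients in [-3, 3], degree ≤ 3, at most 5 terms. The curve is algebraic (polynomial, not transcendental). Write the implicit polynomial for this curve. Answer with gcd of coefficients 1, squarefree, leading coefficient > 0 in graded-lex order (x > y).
3*x^2 - 3*x*y + 2*x

The degree is 2 — the shape is more complex than any degree-1 curve.
Observable constraints: every point of the y-axis in the box is on the curve; it crosses the x-axis at the gridline x = 0.
Putting this together gives p.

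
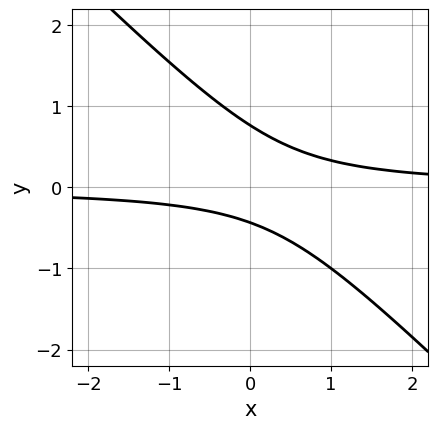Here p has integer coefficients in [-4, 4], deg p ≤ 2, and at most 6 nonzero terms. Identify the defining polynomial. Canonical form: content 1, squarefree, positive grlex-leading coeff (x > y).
3*x*y + 3*y^2 - y - 1

(a) Degree: a generic line meets the curve in up to 2 points, so deg p = 2.
(b) Reading off the gridlines: no x-intercept at any integer in the box.
(c) These observations pin down the coefficients.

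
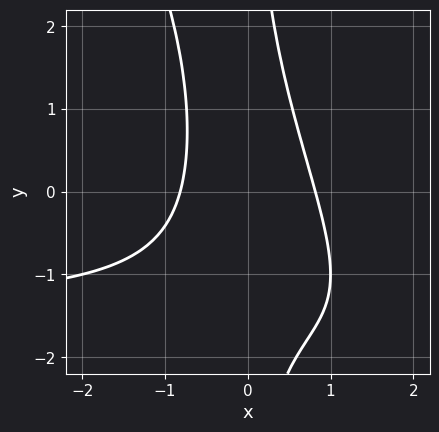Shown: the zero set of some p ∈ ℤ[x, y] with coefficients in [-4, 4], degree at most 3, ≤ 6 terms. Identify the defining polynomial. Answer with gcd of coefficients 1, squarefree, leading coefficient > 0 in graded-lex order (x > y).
(a) deg p = 3.
(b) Reading off the gridlines: the curve avoids every integer y-axis point in the box.
(c) The integer polynomial consistent with all of this is the stated p.

2*x^2*y + x*y^2 + 3*x^2 - 2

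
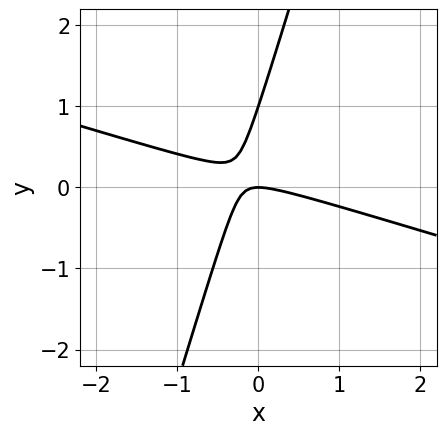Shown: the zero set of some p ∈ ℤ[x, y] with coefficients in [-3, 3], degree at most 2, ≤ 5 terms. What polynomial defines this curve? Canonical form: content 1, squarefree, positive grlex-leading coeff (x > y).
x^2 + 3*x*y - y^2 + y

(a) deg p = 2. The shape is more complex than any degree-1 curve.
(b) Against the integer gridlines: among the integer gridlines, it crosses the y-axis at y ∈ {0, 1}; it meets the x-axis at x = 0 (among the integer gridlines).
(c) Matching integer coefficients to the picture gives p.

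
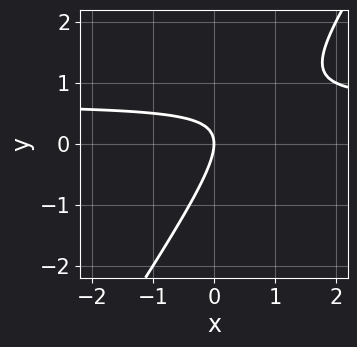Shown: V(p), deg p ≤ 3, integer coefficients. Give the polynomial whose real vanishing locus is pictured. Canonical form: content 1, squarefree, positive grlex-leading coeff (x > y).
3*x*y - 2*y^2 - 2*x

1. The degree is 2 — a generic line meets the curve in up to 2 points.
2. Checking where it meets the axes: it meets the x-axis at x = 0 (among the integer gridlines); it meets the y-axis at y = 0 (among the integer gridlines).
3. Solving for integer coefficients yields p as stated.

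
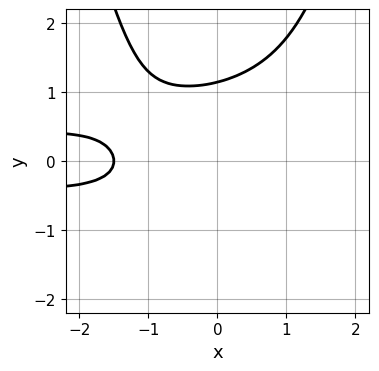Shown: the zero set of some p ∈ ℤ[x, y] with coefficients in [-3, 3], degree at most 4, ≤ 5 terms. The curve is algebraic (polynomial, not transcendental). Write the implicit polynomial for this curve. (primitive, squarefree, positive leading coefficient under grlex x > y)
(a) Degree: the shape is more complex than any degree-3 curve, so deg p = 4.
(b) Solving for integer coefficients yields p as stated.

2*x^2*y^2 - 2*y^3 + 2*x + 3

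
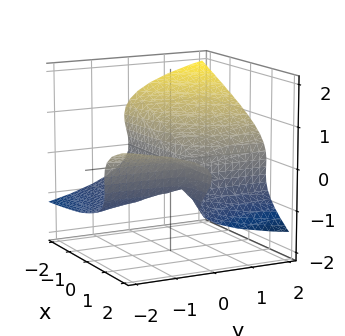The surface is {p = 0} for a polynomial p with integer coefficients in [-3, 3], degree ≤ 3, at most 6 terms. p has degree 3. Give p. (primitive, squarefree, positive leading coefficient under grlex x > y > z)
First, deg p = 3. The shape is more complex than any degree-2 surface.
Then, against the integer gridlines: every point of the x-axis in the box is on the surface; it crosses the y-axis at the gridline y = 0.
Finally, assembling these constraints gives the stated polynomial.

x*z^2 + 2*z^3 + x*y - y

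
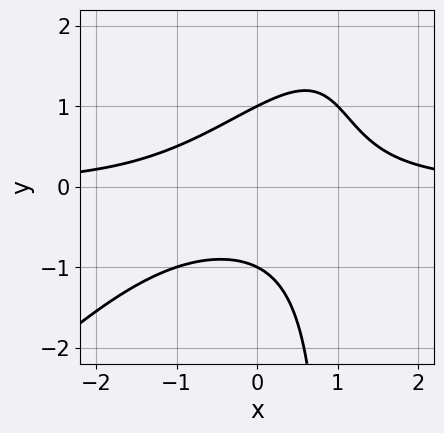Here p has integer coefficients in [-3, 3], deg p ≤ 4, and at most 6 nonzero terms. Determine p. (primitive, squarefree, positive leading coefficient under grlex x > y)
x^2*y - x*y^2 + y^2 - 1

(a) deg p = 3. The shape is more complex than any degree-2 curve.
(b) Against the integer gridlines: no x-intercept at any integer in the box; the y-axis gridline crossings are at y ∈ {-1, 1}.
(c) Putting this together gives p.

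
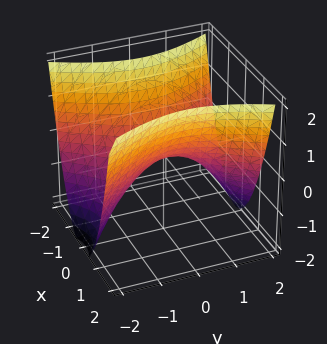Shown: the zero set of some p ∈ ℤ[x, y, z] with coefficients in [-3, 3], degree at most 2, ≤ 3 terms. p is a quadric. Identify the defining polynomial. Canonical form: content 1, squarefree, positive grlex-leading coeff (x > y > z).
1. The degree is 2 — a hyperbolic paraboloid; a quadric.
2. Symmetries: the y ↦ −y reflection is a symmetry, so y appears only in even powers; it's symmetric under x → −x, forcing even powers of x.
3. Observable constraints: one x-axis crossing is at x = 0; one y-axis crossing is at y = 0.
4. Together with the visible shape, these determine p as stated.

2*x^2 - y^2 - 2*z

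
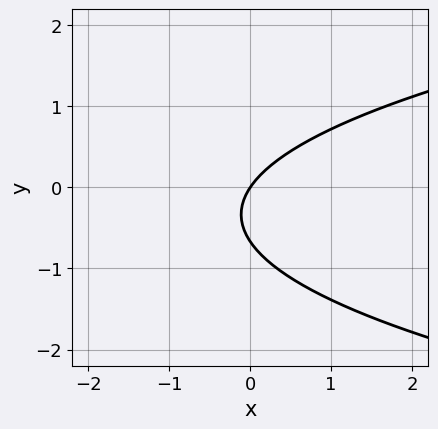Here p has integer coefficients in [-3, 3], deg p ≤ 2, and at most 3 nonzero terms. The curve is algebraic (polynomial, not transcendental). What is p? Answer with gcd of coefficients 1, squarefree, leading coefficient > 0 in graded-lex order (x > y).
3*y^2 - 3*x + 2*y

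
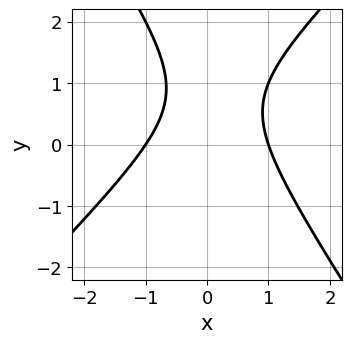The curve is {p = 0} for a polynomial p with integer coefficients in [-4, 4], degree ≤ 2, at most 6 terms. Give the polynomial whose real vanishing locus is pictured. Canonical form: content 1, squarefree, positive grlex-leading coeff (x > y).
The degree is 2 — the shape is more complex than any degree-1 curve.
Checking where it meets the axes: the curve avoids every integer y-axis point in the box; the x-axis gridline crossings are at x ∈ {-1, 1}.
Matching integer coefficients to the picture gives p.

3*x^2 - x*y - 2*y^2 + 3*y - 3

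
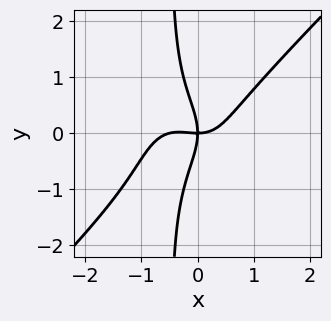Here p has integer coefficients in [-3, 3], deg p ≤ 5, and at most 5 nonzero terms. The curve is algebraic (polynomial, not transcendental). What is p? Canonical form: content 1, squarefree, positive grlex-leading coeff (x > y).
The degree is 4 — the shape is more complex than any degree-3 curve.
Observable constraints: it meets the y-axis at y = 0 (among the integer gridlines); it crosses the x-axis at the gridline x = 0.
The integer polynomial consistent with all of this is the stated p.

2*x^4 - 2*x*y^3 + x^3 - y^3 - 2*x*y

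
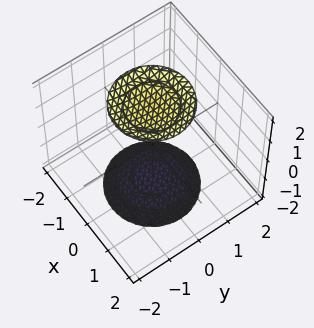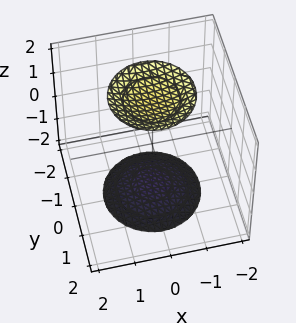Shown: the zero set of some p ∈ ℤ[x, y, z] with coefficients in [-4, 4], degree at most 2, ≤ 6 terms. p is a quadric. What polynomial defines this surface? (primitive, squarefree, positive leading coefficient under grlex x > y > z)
x^2 + y^2 - z^2 + 3

1. There are 2 components. They look like related sheets of one shape, so recover p as a whole.
2. Degree: two separate bowl-shaped sheets opening away from each other; a quadric, so deg p = 2.
3. Symmetry: every cross-section ⟂ z is a circle, so x, y appear only via x² + y²; the z ↦ −z reflection is a symmetry, so z appears only in even powers.
4. Observable constraints: no x-intercept at any integer in the box; it misses every integer gridline on the y-axis; a circular section at z = 2 has radius exactly 1.
5. Putting this together gives p.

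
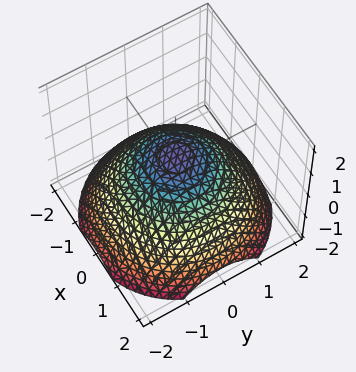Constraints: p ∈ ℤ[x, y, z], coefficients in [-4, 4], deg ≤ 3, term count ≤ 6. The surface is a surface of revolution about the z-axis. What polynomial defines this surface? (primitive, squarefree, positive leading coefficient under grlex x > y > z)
x^2 + y^2 + 2*z - 1

1. deg p = 2. No degree-1 surface has this shape.
2. Symmetry: the surface is invariant under rotation about z: p = q(x² + y², z).
3. Observable constraints: the x-axis gridline crossings are at x ∈ {-1, 1}; the y-axis gridline crossings are at y ∈ {-1, 1}; a circular section at z = -1 has radius between 1 and 2.
4. Solving for integer coefficients yields p as stated.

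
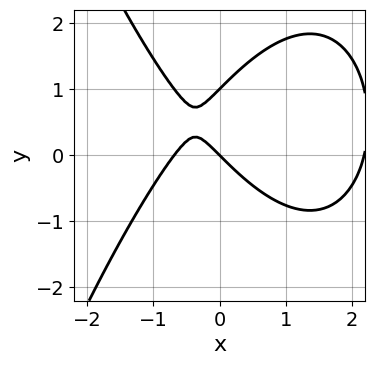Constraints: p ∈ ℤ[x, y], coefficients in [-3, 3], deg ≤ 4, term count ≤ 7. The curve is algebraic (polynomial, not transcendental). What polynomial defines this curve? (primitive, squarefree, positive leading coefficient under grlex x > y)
2*x^3 - 3*x^2 + 3*y^2 - 3*x - 3*y

1. deg p = 3.
2. Checking where it meets the axes: one x-axis crossing is at x = 0; the y-axis gridline crossings are at y ∈ {0, 1}.
3. The integer polynomial consistent with all of this is the stated p.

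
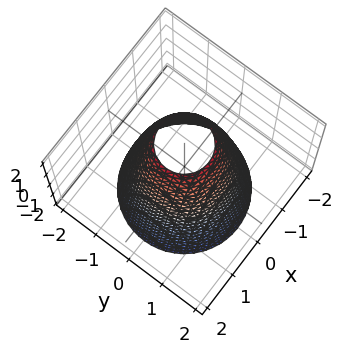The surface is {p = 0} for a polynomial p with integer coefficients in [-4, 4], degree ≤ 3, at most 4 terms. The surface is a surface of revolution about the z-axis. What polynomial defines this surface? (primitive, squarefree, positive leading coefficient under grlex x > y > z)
Degree: no degree-1 surface has this shape, so deg p = 2.
Symmetries: every cross-section ⟂ z is a circle, so x, y appear only via x² + y².
Reading off the gridlines: a circular section at z = 2 has radius between 0 and 1; it misses every integer gridline on the z-axis.
Putting this together gives p.

2*x^2 + 2*y^2 + z - 3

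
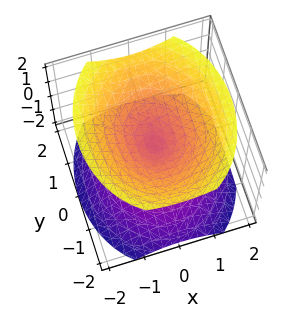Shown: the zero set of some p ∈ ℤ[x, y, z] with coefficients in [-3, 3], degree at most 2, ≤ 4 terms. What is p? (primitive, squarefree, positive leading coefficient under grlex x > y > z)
First, the picture has 2 separate pieces. Treating them together as one polynomial.
Next, the degree is 2 — a double cone through the origin; a quadric.
Then, symmetries: it's symmetric under y → −y, forcing even powers of y; mirror symmetry z ↦ −z ⇒ only even powers of z; it's symmetric under x → −x, forcing even powers of x.
Then, from the visible intercepts: it crosses the y-axis at the gridline y = 0; it meets the z-axis at z = 0 (among the integer gridlines); one x-axis crossing is at x = 0.
Finally, together with the visible shape, these determine p as stated.

3*x^2 + 2*y^2 - 3*z^2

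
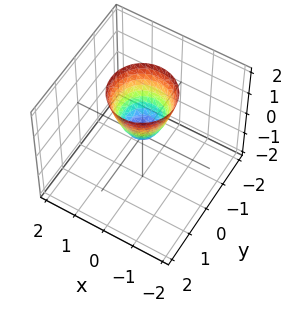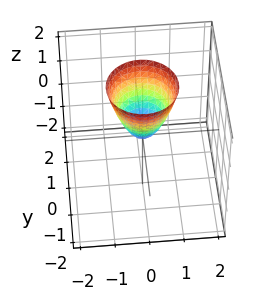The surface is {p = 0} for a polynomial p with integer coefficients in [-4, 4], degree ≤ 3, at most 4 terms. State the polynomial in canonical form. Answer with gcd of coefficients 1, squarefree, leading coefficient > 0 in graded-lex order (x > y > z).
Degree: a single bowl opening along one axis; a quadric, so deg p = 2.
Symmetry: every cross-section ⟂ z is a circle, so x, y appear only via x² + y².
Against the integer gridlines: it meets the x-axis at x = 0 (among the integer gridlines); it crosses the z-axis at the gridline z = 0; a circular section at z = 1 has radius between 0 and 1.
Fitting integer coefficients to these (and the overall shape) gives p.

2*x^2 + 2*y^2 - z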